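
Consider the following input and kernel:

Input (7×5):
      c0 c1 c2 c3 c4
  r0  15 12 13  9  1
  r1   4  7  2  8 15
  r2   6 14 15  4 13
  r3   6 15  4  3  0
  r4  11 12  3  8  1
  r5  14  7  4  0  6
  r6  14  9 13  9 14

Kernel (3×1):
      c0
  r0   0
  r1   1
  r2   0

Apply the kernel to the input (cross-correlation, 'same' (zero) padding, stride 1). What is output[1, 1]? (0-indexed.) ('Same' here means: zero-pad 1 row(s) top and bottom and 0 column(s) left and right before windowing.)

The receptive field on the zero-padded input at this output position is [12 / 7 / 14]. Elementwise product with the kernel and sum: 7·1.

7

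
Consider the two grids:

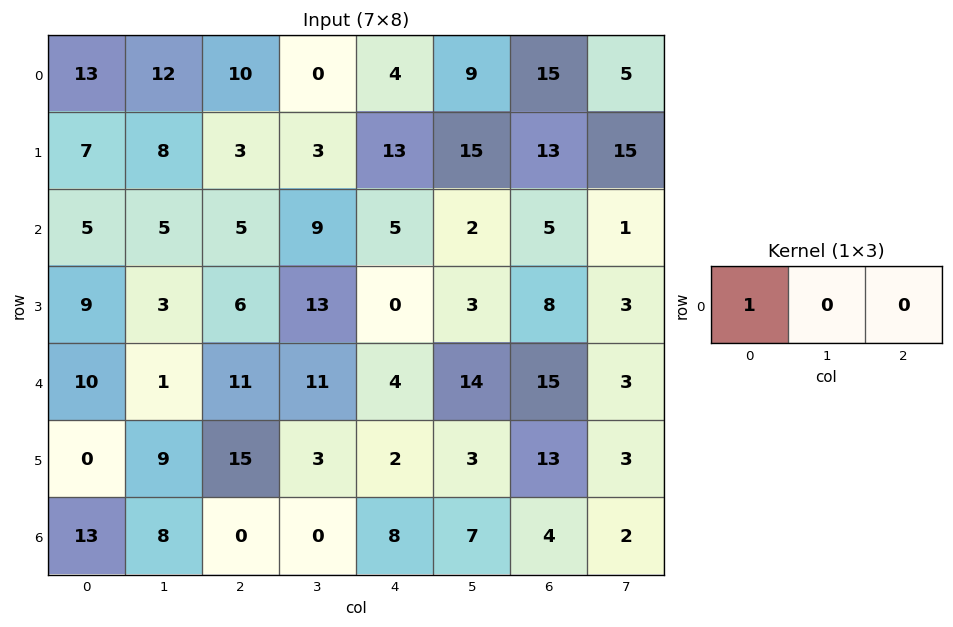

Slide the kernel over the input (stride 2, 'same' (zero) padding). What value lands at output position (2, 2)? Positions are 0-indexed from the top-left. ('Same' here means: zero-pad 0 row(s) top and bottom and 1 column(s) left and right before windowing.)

The receptive field on the zero-padded input at this output position is [11 4 14]. Elementwise product with the kernel and sum: 11·1.

11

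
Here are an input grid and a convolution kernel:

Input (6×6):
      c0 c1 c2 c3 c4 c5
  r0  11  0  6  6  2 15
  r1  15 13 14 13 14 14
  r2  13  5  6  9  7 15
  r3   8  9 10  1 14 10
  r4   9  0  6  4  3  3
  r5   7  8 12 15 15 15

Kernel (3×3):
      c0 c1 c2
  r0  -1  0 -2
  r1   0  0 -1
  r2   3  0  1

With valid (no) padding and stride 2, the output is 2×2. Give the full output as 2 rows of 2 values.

8 1
-2 -13

Output[0,0]: The receptive field on the input at this output position is [11 0 6 / 15 13 14 / 13 5 6]. Elementwise product with the kernel and sum: 11·-1 + 6·-2 + 14·-1 + 13·3 + 6·1.
Output[0,1]: The receptive field on the input at this output position is [6 6 2 / 14 13 14 / 6 9 7]. Elementwise product with the kernel and sum: 6·-1 + 2·-2 + 14·-1 + 6·3 + 7·1.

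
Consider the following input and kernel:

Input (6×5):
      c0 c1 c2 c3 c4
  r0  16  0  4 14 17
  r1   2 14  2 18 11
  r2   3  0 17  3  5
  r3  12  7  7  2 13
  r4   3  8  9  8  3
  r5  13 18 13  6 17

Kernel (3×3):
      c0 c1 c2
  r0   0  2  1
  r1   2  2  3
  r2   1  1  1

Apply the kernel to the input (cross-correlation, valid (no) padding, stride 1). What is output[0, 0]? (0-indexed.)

62

The receptive field on the input at this output position is [16 0 4 / 2 14 2 / 3 0 17]. Elementwise product with the kernel and sum: 0·2 + 4·1 + 2·2 + 14·2 + 2·3 + 3·1 + 0·1 + 17·1.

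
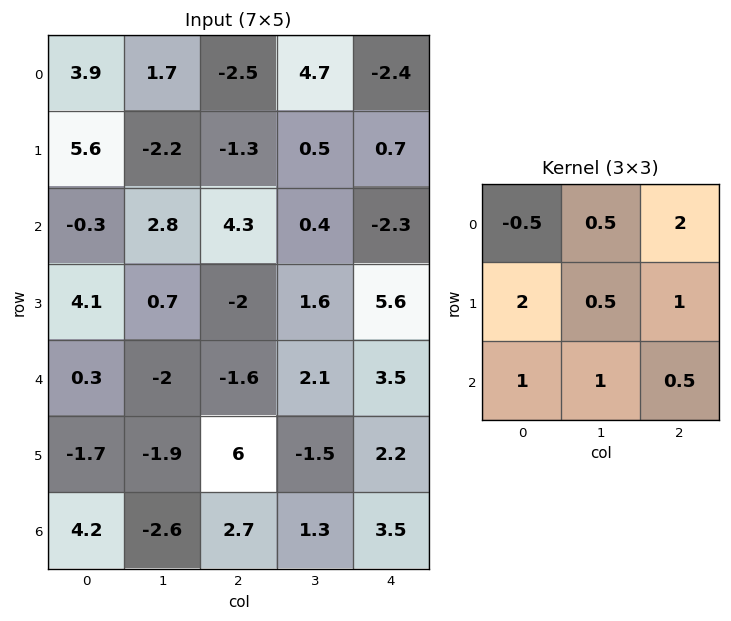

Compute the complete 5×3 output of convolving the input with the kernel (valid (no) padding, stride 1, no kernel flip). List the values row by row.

7.35 10.05 0.7
2.4 9.1 11.2
14.2 1 -1.9
-8.3 2.5 19.95
0.25 2.85 28.05

Output[0,0]: The receptive field on the input at this output position is [3.9 1.7 -2.5 / 5.6 -2.2 -1.3 / -0.3 2.8 4.3]. Elementwise product with the kernel and sum: 3.9·-0.5 + 1.7·0.5 + -2.5·2 + 5.6·2 + -2.2·0.5 + -1.3·1 + -0.3·1 + 2.8·1 + 4.3·0.5.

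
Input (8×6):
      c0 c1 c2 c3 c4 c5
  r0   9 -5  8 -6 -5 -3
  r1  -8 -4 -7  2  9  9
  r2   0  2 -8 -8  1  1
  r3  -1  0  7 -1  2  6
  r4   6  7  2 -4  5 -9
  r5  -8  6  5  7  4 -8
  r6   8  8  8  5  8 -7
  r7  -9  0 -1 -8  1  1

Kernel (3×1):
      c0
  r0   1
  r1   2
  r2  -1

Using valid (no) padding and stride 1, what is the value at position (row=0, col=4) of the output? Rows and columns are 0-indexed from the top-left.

The receptive field on the input at this output position is [-5 / 9 / 1]. Elementwise product with the kernel and sum: -5·1 + 9·2 + 1·-1.

12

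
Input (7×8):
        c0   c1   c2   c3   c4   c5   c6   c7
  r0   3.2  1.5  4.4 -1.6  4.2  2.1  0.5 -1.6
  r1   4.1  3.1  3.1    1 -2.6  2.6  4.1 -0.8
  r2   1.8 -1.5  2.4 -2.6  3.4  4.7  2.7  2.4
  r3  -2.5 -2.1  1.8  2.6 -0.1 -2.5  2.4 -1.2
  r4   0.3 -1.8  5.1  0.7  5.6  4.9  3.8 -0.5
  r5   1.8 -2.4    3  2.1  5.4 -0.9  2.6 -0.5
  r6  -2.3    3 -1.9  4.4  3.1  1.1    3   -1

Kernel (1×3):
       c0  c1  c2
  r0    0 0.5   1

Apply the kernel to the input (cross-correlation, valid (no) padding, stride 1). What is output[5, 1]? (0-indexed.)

3.6

The receptive field on the input at this output position is [-2.4 3 2.1]. Elementwise product with the kernel and sum: 3·0.5 + 2.1·1.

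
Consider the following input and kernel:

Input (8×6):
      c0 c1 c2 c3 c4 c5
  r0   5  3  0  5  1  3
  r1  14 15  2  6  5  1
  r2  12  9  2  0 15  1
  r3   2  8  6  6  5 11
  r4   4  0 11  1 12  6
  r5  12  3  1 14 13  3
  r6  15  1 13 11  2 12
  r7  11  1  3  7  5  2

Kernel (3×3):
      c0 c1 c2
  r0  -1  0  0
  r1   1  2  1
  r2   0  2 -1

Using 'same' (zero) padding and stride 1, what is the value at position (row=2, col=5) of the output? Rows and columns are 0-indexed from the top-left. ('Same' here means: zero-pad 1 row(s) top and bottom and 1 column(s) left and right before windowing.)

34

The receptive field on the zero-padded input at this output position is [5 1 0 / 15 1 0 / 5 11 0]. Elementwise product with the kernel and sum: 5·-1 + 15·1 + 1·2 + 0·1 + 11·2 + 0·-1.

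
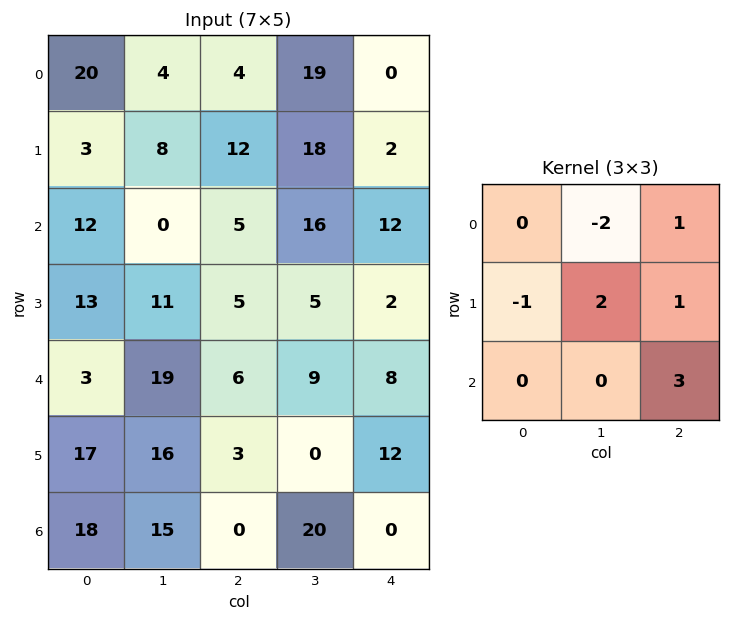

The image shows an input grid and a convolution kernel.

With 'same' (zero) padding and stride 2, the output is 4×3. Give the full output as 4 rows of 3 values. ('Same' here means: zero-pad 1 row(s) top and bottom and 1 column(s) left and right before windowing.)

Output[0,0]: The receptive field on the zero-padded input at this output position is [0 0 0 / 0 20 4 / 0 3 8]. Elementwise product with the kernel and sum: 0·-2 + 0·1 + 0·-1 + 20·2 + 4·1 + 8·3.

68 77 -19
59 35 4
58 -3 3
33 -1 -44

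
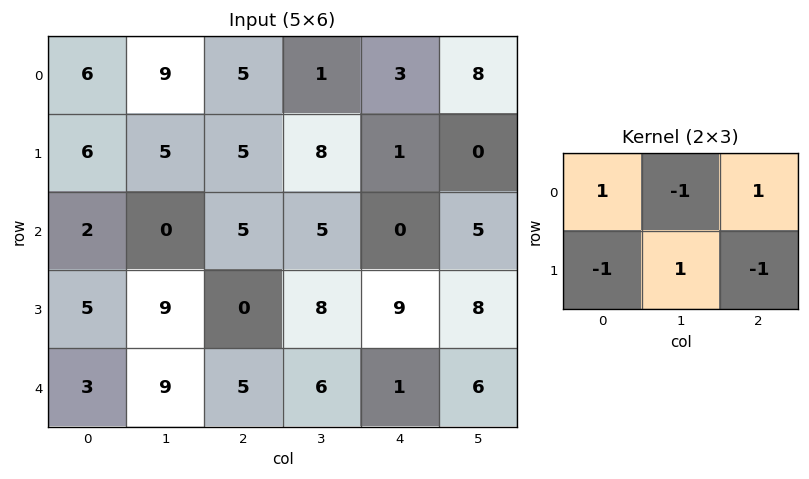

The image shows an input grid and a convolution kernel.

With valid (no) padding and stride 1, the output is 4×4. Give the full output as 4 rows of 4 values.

-4 -3 9 -1
-1 8 -2 -3
11 -17 -1 3
-3 7 1 -4

Output[0,0]: The receptive field on the input at this output position is [6 9 5 / 6 5 5]. Elementwise product with the kernel and sum: 6·1 + 9·-1 + 5·1 + 6·-1 + 5·1 + 5·-1.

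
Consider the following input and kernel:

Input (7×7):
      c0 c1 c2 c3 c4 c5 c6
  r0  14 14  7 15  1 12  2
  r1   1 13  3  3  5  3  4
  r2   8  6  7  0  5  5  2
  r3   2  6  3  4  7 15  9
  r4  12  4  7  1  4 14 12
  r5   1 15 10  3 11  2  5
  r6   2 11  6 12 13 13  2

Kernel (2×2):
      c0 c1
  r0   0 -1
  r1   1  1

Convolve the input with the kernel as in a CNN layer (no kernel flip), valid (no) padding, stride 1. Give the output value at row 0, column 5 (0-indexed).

The receptive field on the input at this output position is [12 2 / 3 4]. Elementwise product with the kernel and sum: 2·-1 + 3·1 + 4·1.

5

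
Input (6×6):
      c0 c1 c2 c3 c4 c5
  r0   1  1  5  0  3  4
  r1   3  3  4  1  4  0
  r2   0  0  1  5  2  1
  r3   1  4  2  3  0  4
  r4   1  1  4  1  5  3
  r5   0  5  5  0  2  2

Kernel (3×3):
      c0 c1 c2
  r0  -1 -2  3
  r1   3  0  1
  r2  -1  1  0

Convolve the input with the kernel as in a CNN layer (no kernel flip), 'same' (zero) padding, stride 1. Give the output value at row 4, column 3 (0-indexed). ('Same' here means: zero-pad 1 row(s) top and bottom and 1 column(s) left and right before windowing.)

4

The receptive field on the zero-padded input at this output position is [2 3 0 / 4 1 5 / 5 0 2]. Elementwise product with the kernel and sum: 2·-1 + 3·-2 + 0·3 + 4·3 + 5·1 + 5·-1 + 0·1.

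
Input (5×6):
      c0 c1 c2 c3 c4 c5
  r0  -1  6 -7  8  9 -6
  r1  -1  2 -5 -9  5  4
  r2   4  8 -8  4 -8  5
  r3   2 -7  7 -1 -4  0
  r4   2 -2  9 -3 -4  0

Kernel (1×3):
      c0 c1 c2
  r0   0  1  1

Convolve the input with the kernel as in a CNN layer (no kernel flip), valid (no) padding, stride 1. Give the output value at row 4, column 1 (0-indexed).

6

The receptive field on the input at this output position is [-2 9 -3]. Elementwise product with the kernel and sum: 9·1 + -3·1.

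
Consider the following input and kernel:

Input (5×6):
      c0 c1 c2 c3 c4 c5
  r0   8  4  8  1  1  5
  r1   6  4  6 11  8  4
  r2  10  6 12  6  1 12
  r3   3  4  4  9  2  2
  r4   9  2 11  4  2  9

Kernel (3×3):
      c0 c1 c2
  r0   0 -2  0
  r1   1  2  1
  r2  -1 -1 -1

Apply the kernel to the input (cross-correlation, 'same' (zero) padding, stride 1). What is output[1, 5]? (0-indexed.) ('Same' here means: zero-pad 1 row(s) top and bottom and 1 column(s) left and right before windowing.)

The receptive field on the zero-padded input at this output position is [1 5 0 / 8 4 0 / 1 12 0]. Elementwise product with the kernel and sum: 5·-2 + 8·1 + 4·2 + 0·1 + 1·-1 + 12·-1 + 0·-1.

-7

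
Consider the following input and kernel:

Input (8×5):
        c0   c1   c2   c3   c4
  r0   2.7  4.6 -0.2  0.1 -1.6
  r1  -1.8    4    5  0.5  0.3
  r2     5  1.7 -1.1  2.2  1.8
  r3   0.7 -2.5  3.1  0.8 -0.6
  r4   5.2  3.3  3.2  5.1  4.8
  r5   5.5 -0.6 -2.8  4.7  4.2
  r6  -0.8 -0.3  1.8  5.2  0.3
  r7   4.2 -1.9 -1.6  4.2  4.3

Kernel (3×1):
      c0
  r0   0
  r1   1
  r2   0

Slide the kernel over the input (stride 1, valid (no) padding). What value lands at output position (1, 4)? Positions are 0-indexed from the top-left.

1.8

The receptive field on the input at this output position is [0.3 / 1.8 / -0.6]. Elementwise product with the kernel and sum: 1.8·1.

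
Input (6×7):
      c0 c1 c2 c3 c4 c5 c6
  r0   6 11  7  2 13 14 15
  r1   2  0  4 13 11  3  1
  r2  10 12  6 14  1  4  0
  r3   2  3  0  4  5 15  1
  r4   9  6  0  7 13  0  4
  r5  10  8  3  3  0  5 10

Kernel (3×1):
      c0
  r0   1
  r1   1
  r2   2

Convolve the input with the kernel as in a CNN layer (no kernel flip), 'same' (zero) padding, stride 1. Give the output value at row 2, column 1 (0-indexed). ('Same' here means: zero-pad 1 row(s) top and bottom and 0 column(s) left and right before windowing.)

The receptive field on the zero-padded input at this output position is [0 / 12 / 3]. Elementwise product with the kernel and sum: 0·1 + 12·1 + 3·2.

18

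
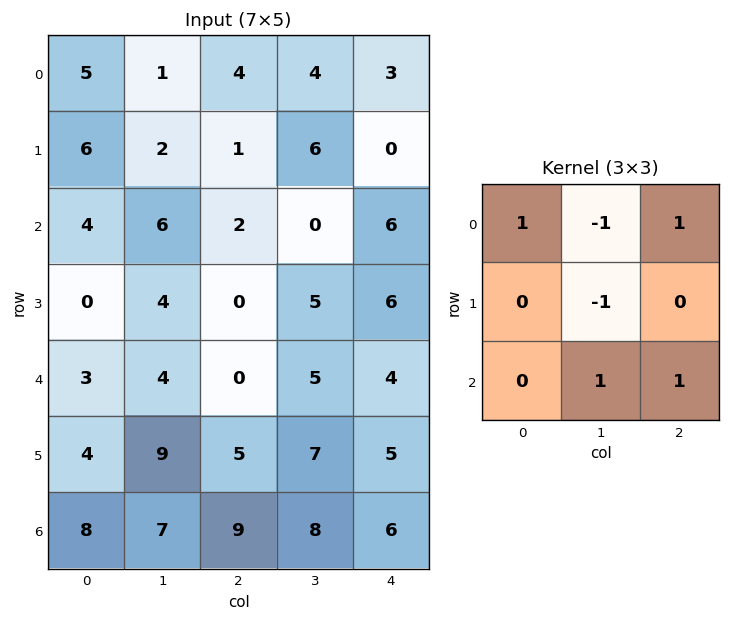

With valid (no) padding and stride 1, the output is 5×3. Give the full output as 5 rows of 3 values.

14 2 3
3 10 6
0 9 12
6 21 8
6 21 6

Output[0,0]: The receptive field on the input at this output position is [5 1 4 / 6 2 1 / 4 6 2]. Elementwise product with the kernel and sum: 5·1 + 1·-1 + 4·1 + 2·-1 + 6·1 + 2·1.
Output[0,1]: The receptive field on the input at this output position is [1 4 4 / 2 1 6 / 6 2 0]. Elementwise product with the kernel and sum: 1·1 + 4·-1 + 4·1 + 1·-1 + 2·1 + 0·1.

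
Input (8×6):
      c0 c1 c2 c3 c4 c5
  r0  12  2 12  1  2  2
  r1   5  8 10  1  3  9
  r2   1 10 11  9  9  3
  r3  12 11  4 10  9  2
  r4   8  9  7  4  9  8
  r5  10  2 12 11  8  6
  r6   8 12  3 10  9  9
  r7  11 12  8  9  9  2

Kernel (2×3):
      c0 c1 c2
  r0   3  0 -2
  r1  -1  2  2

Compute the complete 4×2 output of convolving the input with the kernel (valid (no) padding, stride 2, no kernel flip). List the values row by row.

43 30
-1 49
28 29
47 19

Output[0,0]: The receptive field on the input at this output position is [12 2 12 / 5 8 10]. Elementwise product with the kernel and sum: 12·3 + 12·-2 + 5·-1 + 8·2 + 10·2.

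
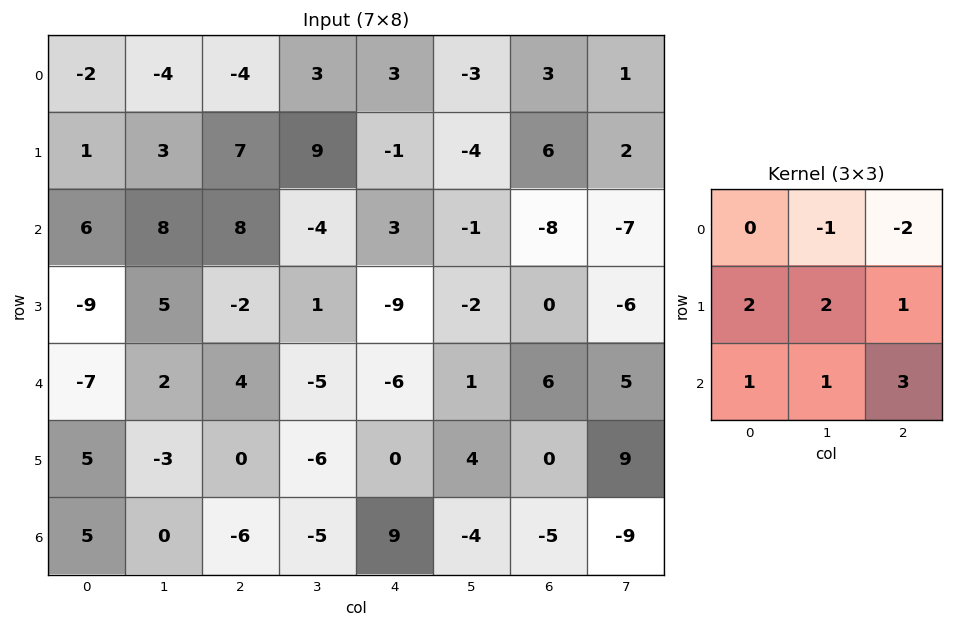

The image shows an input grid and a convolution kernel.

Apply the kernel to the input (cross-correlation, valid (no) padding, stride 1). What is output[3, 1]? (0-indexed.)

The receptive field on the input at this output position is [5 -2 1 / 2 4 -5 / -3 0 -6]. Elementwise product with the kernel and sum: -2·-1 + 1·-2 + 2·2 + 4·2 + -5·1 + -3·1 + 0·1 + -6·3.

-14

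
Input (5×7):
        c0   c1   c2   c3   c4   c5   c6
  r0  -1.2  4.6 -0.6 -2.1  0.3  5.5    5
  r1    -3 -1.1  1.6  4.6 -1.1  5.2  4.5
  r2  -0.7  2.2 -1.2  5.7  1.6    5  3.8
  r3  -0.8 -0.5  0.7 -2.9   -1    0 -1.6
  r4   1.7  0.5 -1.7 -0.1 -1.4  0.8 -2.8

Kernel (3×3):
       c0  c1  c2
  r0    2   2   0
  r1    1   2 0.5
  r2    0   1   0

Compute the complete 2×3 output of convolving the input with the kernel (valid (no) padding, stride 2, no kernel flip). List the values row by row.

Output[0,0]: The receptive field on the input at this output position is [-1.2 4.6 -0.6 / -3 -1.1 1.6 / -0.7 2.2 -1.2]. Elementwise product with the kernel and sum: -1.2·2 + 4.6·2 + -3·1 + -1.1·2 + 1.6·0.5 + 2.2·1.
Output[0,1]: The receptive field on the input at this output position is [-0.6 -2.1 0.3 / 1.6 4.6 -1.1 / -1.2 5.7 1.6]. Elementwise product with the kernel and sum: -0.6·2 + -2.1·2 + 1.6·1 + 4.6·2 + -1.1·0.5 + 5.7·1.

4.6 10.55 28.15
2.05 3.3 12.2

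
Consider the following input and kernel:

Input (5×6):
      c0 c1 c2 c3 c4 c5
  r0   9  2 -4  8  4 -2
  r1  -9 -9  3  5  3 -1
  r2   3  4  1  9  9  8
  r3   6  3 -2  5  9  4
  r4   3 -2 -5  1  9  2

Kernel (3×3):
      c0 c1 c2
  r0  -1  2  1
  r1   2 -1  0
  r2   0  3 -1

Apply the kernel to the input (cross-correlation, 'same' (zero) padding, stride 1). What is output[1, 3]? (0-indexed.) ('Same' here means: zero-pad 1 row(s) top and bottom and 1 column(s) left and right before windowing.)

43

The receptive field on the zero-padded input at this output position is [-4 8 4 / 3 5 3 / 1 9 9]. Elementwise product with the kernel and sum: -4·-1 + 8·2 + 4·1 + 3·2 + 5·-1 + 9·3 + 9·-1.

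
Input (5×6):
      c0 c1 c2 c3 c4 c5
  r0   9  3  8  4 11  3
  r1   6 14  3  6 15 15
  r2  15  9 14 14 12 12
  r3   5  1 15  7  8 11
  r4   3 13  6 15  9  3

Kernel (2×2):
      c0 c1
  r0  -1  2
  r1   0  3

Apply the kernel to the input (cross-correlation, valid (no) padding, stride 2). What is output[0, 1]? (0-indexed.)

The receptive field on the input at this output position is [8 4 / 3 6]. Elementwise product with the kernel and sum: 8·-1 + 4·2 + 6·3.

18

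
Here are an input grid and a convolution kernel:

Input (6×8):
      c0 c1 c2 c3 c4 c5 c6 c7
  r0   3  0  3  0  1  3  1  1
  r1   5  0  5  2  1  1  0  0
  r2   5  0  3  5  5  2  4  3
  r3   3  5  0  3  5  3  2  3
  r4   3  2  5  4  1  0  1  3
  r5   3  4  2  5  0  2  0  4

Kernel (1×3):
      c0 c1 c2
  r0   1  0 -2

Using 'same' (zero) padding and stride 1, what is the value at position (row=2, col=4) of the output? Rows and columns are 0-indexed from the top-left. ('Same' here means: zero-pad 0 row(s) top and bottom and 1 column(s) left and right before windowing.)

The receptive field on the zero-padded input at this output position is [5 5 2]. Elementwise product with the kernel and sum: 5·1 + 2·-2.

1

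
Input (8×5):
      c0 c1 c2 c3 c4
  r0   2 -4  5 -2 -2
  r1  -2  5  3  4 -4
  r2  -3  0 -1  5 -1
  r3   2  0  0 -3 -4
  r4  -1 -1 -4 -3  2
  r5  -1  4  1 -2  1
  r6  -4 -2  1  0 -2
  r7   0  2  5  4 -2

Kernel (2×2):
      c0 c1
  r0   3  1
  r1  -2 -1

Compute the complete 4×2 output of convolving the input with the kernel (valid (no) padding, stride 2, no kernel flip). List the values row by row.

Output[0,0]: The receptive field on the input at this output position is [2 -4 / -2 5]. Elementwise product with the kernel and sum: 2·3 + -4·1 + -2·-2 + 5·-1.
Output[0,1]: The receptive field on the input at this output position is [5 -2 / 3 4]. Elementwise product with the kernel and sum: 5·3 + -2·1 + 3·-2 + 4·-1.

1 3
-13 5
-6 -15
-16 -11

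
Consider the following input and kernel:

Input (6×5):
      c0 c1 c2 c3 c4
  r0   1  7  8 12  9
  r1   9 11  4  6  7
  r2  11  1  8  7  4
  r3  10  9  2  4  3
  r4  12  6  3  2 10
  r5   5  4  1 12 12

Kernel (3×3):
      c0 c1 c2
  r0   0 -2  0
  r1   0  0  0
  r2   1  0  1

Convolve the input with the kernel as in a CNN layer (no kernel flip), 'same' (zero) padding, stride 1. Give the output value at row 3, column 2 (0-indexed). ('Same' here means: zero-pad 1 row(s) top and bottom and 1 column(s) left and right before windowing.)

The receptive field on the zero-padded input at this output position is [1 8 7 / 9 2 4 / 6 3 2]. Elementwise product with the kernel and sum: 8·-2 + 6·1 + 2·1.

-8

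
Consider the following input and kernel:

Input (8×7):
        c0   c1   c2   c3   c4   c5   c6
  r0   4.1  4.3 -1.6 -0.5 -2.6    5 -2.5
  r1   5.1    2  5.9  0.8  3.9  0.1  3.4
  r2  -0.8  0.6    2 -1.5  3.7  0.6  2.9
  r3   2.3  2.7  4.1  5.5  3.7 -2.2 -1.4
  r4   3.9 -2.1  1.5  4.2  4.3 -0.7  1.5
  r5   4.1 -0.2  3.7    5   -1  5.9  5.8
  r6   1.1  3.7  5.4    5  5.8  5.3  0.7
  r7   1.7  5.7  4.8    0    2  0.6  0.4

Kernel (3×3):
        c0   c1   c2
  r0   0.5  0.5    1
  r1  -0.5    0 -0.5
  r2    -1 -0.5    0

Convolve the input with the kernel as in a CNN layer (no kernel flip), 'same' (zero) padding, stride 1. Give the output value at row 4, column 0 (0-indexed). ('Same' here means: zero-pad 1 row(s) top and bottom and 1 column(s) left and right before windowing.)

2.85

The receptive field on the zero-padded input at this output position is [0 2.3 2.7 / 0 3.9 -2.1 / 0 4.1 -0.2]. Elementwise product with the kernel and sum: 0·0.5 + 2.3·0.5 + 2.7·1 + 0·-0.5 + -2.1·-0.5 + 0·-1 + 4.1·-0.5.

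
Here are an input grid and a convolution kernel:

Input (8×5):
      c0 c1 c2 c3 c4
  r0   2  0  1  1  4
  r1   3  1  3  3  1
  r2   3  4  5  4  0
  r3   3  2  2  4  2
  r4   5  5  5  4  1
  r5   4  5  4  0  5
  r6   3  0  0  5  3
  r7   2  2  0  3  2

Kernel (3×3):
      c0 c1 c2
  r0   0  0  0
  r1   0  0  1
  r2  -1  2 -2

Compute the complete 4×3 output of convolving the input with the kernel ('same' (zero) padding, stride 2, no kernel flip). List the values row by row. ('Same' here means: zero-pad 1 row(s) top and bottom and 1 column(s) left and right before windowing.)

4 0 -1
6 -2 0
3 7 10
0 -3 1

Output[0,0]: The receptive field on the zero-padded input at this output position is [0 0 0 / 0 2 0 / 0 3 1]. Elementwise product with the kernel and sum: 0·1 + 0·-1 + 3·2 + 1·-2.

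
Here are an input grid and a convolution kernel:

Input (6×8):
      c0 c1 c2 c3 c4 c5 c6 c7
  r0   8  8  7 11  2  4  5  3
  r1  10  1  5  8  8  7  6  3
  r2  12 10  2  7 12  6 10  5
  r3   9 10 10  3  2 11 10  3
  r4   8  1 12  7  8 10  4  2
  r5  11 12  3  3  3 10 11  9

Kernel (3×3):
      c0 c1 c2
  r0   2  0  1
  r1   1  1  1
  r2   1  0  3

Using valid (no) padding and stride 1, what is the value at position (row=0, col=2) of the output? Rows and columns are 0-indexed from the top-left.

The receptive field on the input at this output position is [7 11 2 / 5 8 8 / 2 7 12]. Elementwise product with the kernel and sum: 7·2 + 2·1 + 5·1 + 8·1 + 8·1 + 2·1 + 12·3.

75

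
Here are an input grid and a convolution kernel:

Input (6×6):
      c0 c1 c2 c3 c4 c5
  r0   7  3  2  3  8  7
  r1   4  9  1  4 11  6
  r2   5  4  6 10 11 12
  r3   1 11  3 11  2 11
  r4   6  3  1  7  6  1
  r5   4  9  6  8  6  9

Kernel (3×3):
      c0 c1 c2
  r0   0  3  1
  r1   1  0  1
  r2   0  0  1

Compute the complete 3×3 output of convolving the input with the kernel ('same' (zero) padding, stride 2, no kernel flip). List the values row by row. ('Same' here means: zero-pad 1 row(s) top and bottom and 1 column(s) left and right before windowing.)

Output[0,0]: The receptive field on the zero-padded input at this output position is [0 0 0 / 0 7 3 / 0 4 9]. Elementwise product with the kernel and sum: 0·3 + 0·1 + 0·1 + 3·1 + 9·1.
Output[0,1]: The receptive field on the zero-padded input at this output position is [0 0 0 / 3 2 3 / 9 1 4]. Elementwise product with the kernel and sum: 0·3 + 0·1 + 3·1 + 3·1 + 4·1.

12 10 16
36 32 72
26 38 34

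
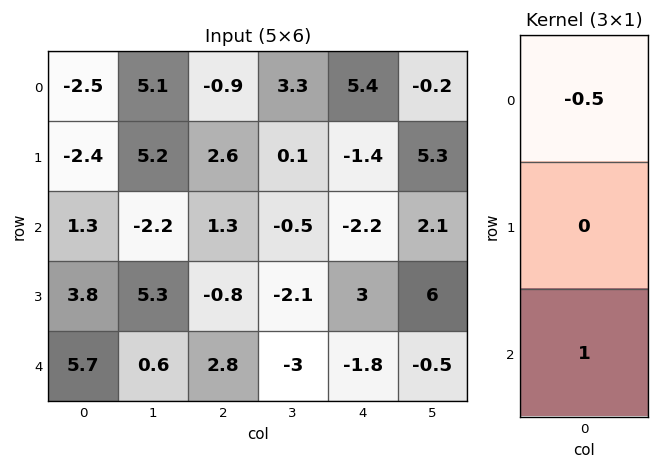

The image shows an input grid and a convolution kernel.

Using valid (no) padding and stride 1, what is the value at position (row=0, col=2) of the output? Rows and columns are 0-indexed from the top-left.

1.75

The receptive field on the input at this output position is [-0.9 / 2.6 / 1.3]. Elementwise product with the kernel and sum: -0.9·-0.5 + 1.3·1.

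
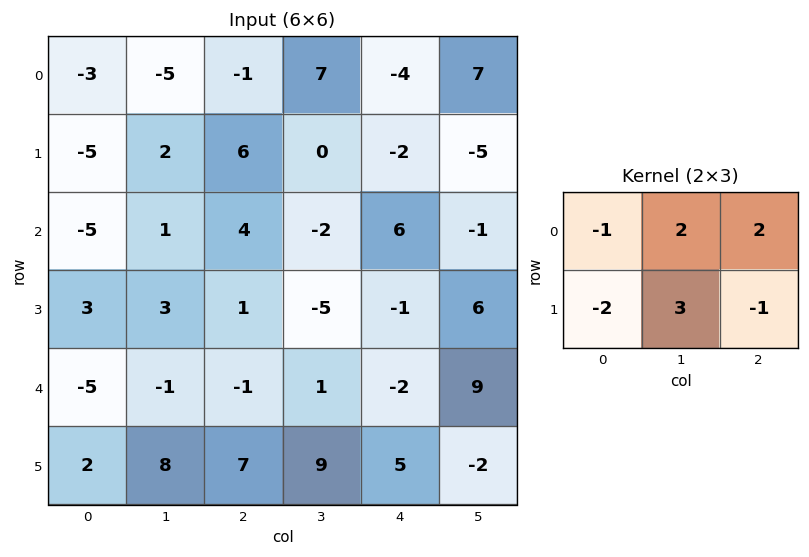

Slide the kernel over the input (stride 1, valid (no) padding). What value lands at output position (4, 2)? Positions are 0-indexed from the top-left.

The receptive field on the input at this output position is [-1 1 -2 / 7 9 5]. Elementwise product with the kernel and sum: -1·-1 + 1·2 + -2·2 + 7·-2 + 9·3 + 5·-1.

7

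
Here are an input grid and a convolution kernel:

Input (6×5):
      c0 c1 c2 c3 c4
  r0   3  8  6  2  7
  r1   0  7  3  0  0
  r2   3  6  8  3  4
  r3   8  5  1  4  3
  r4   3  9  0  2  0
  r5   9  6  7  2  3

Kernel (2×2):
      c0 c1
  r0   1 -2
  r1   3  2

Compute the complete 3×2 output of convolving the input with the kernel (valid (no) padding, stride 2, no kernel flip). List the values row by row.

Output[0,0]: The receptive field on the input at this output position is [3 8 / 0 7]. Elementwise product with the kernel and sum: 3·1 + 8·-2 + 0·3 + 7·2.

1 11
25 13
24 21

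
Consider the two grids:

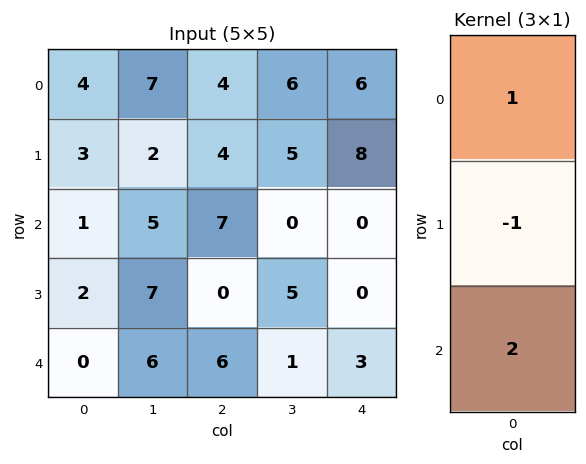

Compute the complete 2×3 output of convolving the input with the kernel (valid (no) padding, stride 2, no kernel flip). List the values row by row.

3 14 -2
-1 19 6

Output[0,0]: The receptive field on the input at this output position is [4 / 3 / 1]. Elementwise product with the kernel and sum: 4·1 + 3·-1 + 1·2.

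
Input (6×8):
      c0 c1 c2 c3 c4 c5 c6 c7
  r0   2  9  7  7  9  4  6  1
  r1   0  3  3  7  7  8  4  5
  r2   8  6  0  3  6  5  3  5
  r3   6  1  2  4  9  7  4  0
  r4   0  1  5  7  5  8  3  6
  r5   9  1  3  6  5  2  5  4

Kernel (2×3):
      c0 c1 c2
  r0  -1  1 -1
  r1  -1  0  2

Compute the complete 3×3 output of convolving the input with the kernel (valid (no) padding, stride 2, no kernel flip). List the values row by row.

Output[0,0]: The receptive field on the input at this output position is [2 9 7 / 0 3 3]. Elementwise product with the kernel and sum: 2·-1 + 9·1 + 7·-1 + 0·-1 + 3·2.
Output[0,1]: The receptive field on the input at this output position is [7 7 9 / 3 7 7]. Elementwise product with the kernel and sum: 7·-1 + 7·1 + 9·-1 + 3·-1 + 7·2.

6 2 -10
-4 13 -5
-7 4 5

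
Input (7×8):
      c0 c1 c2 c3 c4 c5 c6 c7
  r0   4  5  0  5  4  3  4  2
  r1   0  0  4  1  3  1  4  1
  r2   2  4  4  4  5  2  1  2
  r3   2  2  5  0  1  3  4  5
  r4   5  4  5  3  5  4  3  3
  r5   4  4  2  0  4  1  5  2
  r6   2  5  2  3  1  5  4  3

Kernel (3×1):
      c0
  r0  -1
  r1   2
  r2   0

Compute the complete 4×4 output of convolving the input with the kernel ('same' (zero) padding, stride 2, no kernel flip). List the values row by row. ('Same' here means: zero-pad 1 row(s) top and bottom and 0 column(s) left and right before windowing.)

8 0 8 8
4 4 7 -2
8 5 9 2
0 2 -2 3

Output[0,0]: The receptive field on the zero-padded input at this output position is [0 / 4 / 0]. Elementwise product with the kernel and sum: 0·-1 + 4·2.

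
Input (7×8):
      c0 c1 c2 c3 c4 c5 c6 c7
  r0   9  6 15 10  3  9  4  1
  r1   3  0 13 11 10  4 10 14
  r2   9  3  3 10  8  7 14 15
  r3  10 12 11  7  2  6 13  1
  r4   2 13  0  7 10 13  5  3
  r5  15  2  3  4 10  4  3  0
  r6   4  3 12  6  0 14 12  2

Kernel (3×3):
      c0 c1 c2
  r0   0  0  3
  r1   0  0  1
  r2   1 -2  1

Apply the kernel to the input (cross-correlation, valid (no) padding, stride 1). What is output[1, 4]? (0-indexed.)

47

The receptive field on the input at this output position is [10 4 10 / 8 7 14 / 2 6 13]. Elementwise product with the kernel and sum: 10·3 + 14·1 + 2·1 + 6·-2 + 13·1.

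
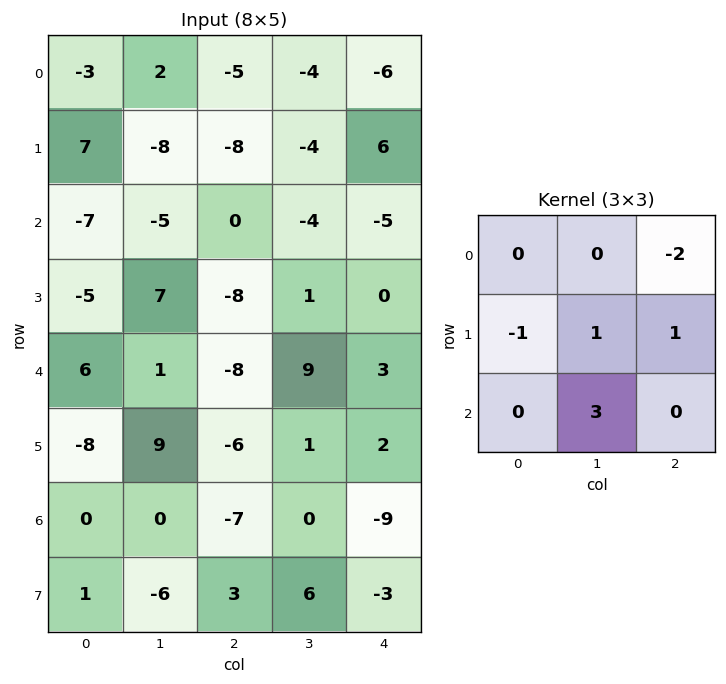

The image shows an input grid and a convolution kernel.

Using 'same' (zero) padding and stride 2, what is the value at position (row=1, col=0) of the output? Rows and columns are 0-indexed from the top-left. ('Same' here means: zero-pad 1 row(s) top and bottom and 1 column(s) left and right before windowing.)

The receptive field on the zero-padded input at this output position is [0 7 -8 / 0 -7 -5 / 0 -5 7]. Elementwise product with the kernel and sum: -8·-2 + 0·-1 + -7·1 + -5·1 + -5·3.

-11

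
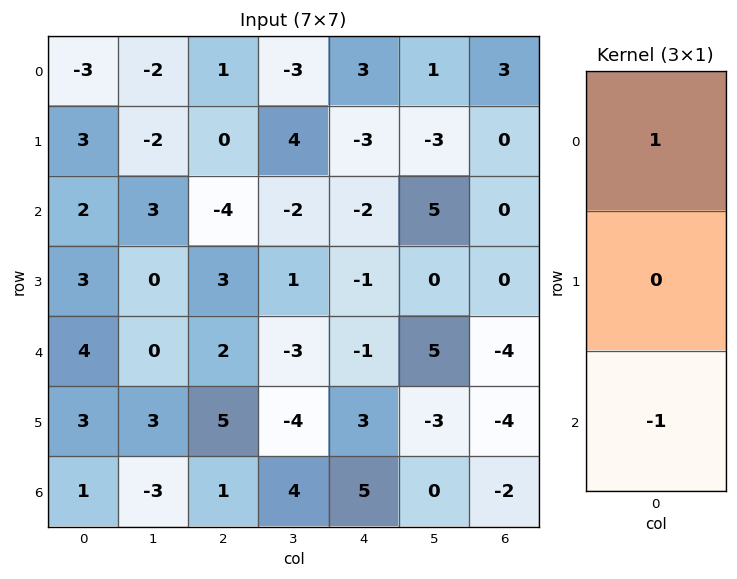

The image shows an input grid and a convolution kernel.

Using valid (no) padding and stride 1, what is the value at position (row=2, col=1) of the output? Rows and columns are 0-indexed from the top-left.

The receptive field on the input at this output position is [3 / 0 / 0]. Elementwise product with the kernel and sum: 3·1 + 0·-1.

3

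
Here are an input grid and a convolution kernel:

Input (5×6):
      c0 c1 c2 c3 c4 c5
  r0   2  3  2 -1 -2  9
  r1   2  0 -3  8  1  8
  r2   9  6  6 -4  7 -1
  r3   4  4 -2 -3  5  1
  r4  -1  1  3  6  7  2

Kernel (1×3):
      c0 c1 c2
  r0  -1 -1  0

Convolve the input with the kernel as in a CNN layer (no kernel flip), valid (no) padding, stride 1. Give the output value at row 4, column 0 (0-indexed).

The receptive field on the input at this output position is [-1 1 3]. Elementwise product with the kernel and sum: -1·-1 + 1·-1.

0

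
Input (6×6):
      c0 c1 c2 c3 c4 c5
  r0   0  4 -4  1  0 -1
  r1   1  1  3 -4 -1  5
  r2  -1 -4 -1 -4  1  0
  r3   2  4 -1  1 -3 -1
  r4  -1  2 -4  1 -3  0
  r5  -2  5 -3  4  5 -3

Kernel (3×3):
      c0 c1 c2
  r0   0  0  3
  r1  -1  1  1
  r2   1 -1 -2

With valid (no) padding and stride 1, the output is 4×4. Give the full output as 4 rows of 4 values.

Output[0,0]: The receptive field on the input at this output position is [0 4 -4 / 1 1 3 / -1 -4 -1]. Elementwise product with the kernel and sum: -4·3 + 1·-1 + 1·1 + 3·1 + -1·1 + -4·-1 + -1·-2.

-4 6 -7 0
5 -10 -1 26
3 -12 3 -1
-5 -2 -24 -2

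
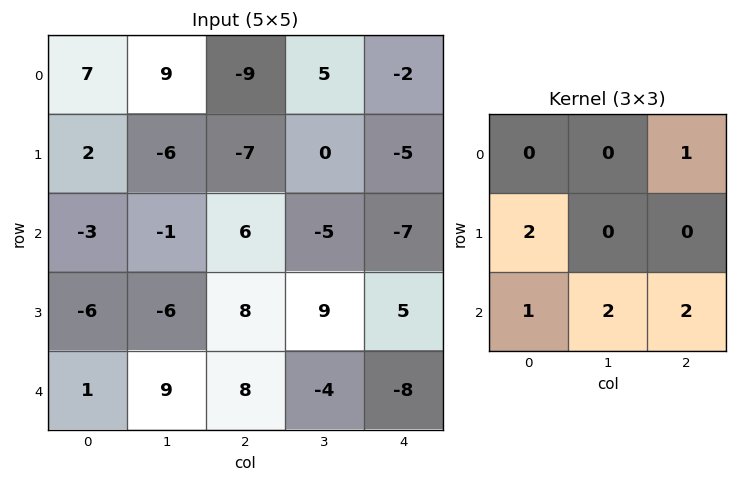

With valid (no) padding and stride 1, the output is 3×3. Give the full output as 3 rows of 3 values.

Output[0,0]: The receptive field on the input at this output position is [7 9 -9 / 2 -6 -7 / -3 -1 6]. Elementwise product with the kernel and sum: -9·1 + 2·2 + -3·1 + -1·2 + 6·2.
Output[0,1]: The receptive field on the input at this output position is [9 -9 5 / -6 -7 0 / -1 6 -5]. Elementwise product with the kernel and sum: 5·1 + -6·2 + -1·1 + 6·2 + -5·2.

2 -6 -34
-15 26 43
29 0 -7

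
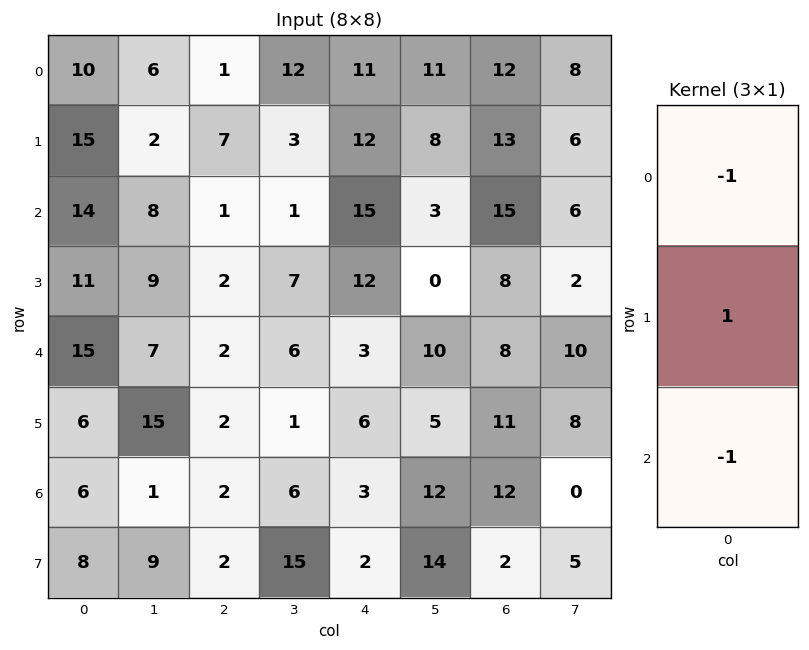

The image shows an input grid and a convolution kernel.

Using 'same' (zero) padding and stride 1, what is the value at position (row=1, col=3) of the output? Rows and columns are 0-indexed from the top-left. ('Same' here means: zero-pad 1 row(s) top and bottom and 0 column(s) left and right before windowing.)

The receptive field on the zero-padded input at this output position is [12 / 3 / 1]. Elementwise product with the kernel and sum: 12·-1 + 3·1 + 1·-1.

-10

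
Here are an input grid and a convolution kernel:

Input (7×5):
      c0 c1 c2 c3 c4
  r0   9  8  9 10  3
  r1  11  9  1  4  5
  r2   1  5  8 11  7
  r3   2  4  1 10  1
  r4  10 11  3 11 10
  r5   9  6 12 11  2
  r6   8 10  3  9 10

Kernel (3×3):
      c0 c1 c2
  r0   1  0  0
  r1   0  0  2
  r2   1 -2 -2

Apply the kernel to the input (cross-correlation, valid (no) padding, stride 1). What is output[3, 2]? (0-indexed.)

7

The receptive field on the input at this output position is [1 10 1 / 3 11 10 / 12 11 2]. Elementwise product with the kernel and sum: 1·1 + 10·2 + 12·1 + 11·-2 + 2·-2.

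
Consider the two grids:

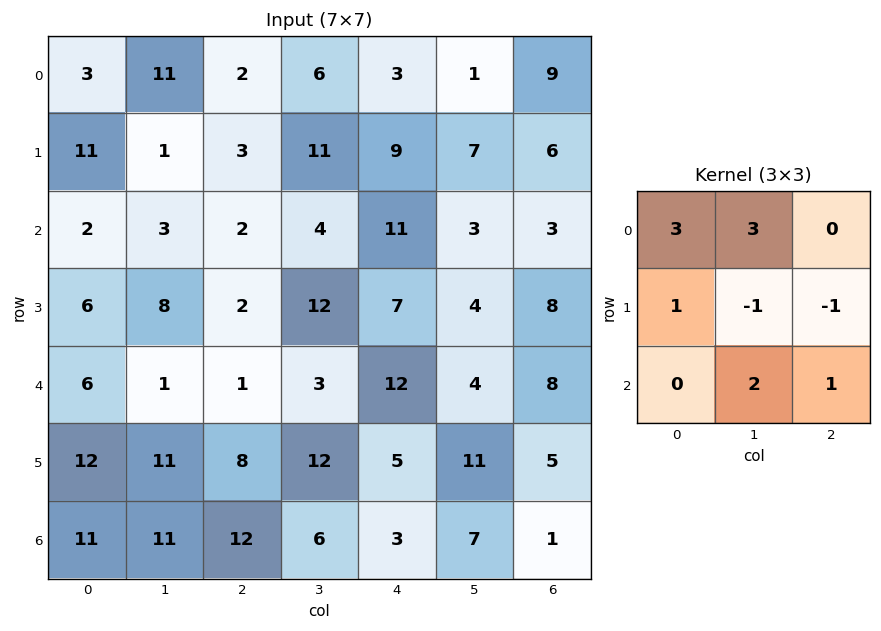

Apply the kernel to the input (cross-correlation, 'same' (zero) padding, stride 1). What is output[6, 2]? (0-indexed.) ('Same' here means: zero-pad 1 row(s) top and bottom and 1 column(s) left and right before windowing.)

The receptive field on the zero-padded input at this output position is [11 8 12 / 11 12 6 / 0 0 0]. Elementwise product with the kernel and sum: 11·3 + 8·3 + 11·1 + 12·-1 + 6·-1 + 0·2 + 0·1.

50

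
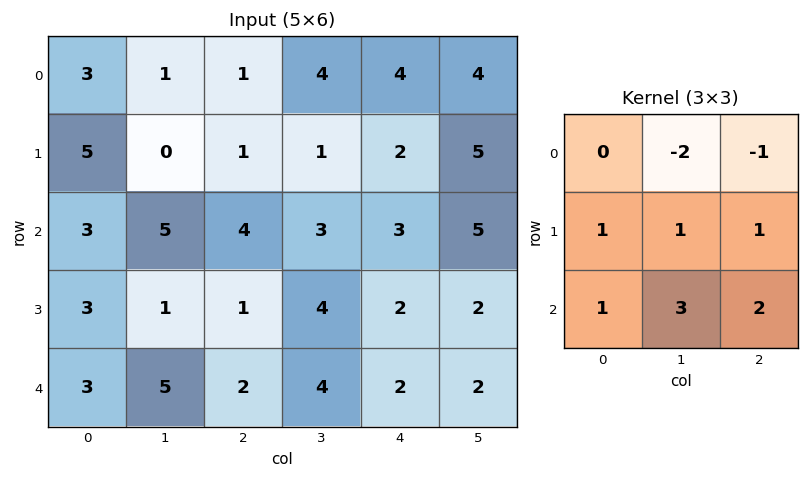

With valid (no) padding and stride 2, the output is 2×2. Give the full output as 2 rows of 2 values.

29 11
13 16

Output[0,0]: The receptive field on the input at this output position is [3 1 1 / 5 0 1 / 3 5 4]. Elementwise product with the kernel and sum: 1·-2 + 1·-1 + 5·1 + 0·1 + 1·1 + 3·1 + 5·3 + 4·2.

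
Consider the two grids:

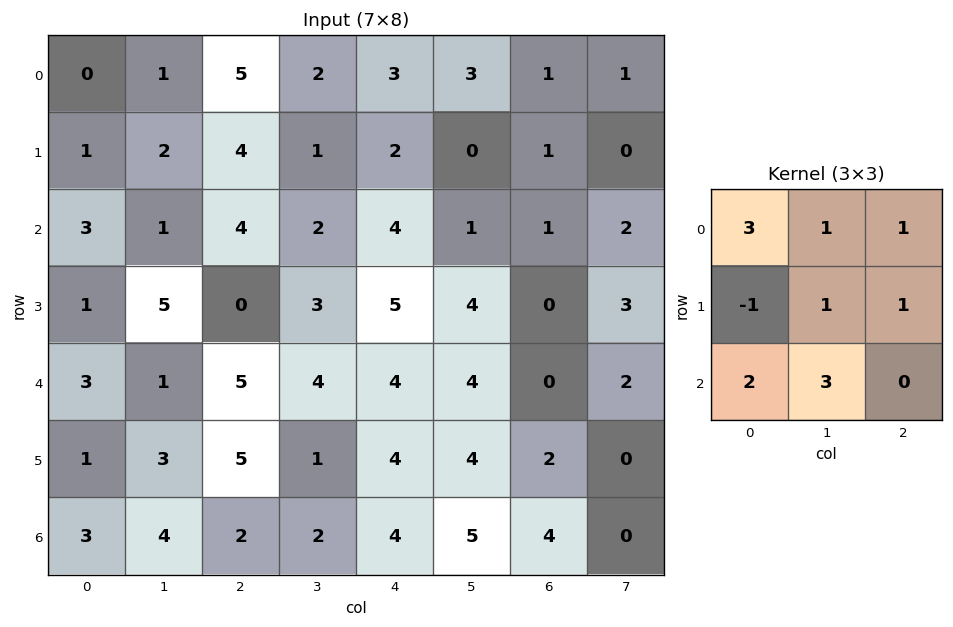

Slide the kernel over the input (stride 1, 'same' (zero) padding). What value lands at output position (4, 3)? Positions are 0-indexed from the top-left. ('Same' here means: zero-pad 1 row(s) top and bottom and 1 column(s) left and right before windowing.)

24

The receptive field on the zero-padded input at this output position is [0 3 5 / 5 4 4 / 5 1 4]. Elementwise product with the kernel and sum: 0·3 + 3·1 + 5·1 + 5·-1 + 4·1 + 4·1 + 5·2 + 1·3.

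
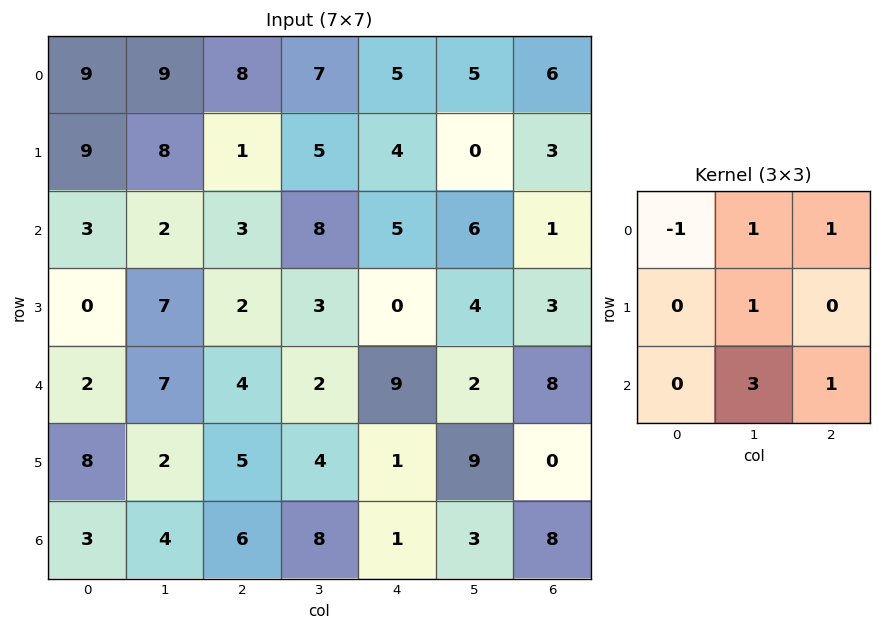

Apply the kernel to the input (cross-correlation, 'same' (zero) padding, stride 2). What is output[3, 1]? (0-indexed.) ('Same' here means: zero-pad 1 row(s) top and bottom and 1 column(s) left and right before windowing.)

13

The receptive field on the zero-padded input at this output position is [2 5 4 / 4 6 8 / 0 0 0]. Elementwise product with the kernel and sum: 2·-1 + 5·1 + 4·1 + 6·1 + 0·3 + 0·1.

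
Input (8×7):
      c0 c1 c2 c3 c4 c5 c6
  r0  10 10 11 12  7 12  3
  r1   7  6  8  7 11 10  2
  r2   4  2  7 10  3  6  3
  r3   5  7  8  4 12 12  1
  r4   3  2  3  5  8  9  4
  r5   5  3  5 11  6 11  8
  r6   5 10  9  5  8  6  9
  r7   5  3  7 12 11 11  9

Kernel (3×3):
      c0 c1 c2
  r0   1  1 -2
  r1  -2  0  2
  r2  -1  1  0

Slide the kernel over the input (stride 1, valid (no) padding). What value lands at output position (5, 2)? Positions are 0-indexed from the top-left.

7

The receptive field on the input at this output position is [5 11 6 / 9 5 8 / 7 12 11]. Elementwise product with the kernel and sum: 5·1 + 11·1 + 6·-2 + 9·-2 + 8·2 + 7·-1 + 12·1.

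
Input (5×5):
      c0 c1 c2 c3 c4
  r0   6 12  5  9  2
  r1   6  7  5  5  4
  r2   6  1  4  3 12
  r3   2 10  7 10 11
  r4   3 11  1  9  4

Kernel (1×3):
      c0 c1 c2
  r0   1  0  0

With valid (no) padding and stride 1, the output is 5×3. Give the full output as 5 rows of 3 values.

6 12 5
6 7 5
6 1 4
2 10 7
3 11 1

Output[0,0]: The receptive field on the input at this output position is [6 12 5]. Elementwise product with the kernel and sum: 6·1.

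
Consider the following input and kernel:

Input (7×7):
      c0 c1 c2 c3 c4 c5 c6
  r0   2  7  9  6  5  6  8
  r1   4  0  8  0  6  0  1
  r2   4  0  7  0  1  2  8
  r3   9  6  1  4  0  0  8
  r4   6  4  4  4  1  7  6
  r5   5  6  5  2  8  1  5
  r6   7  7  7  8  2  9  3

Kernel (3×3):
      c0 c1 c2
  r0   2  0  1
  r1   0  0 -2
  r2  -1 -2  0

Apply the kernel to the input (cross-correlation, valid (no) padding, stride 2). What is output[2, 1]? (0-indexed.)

The receptive field on the input at this output position is [4 4 1 / 5 2 8 / 7 8 2]. Elementwise product with the kernel and sum: 4·2 + 1·1 + 8·-2 + 7·-1 + 8·-2.

-30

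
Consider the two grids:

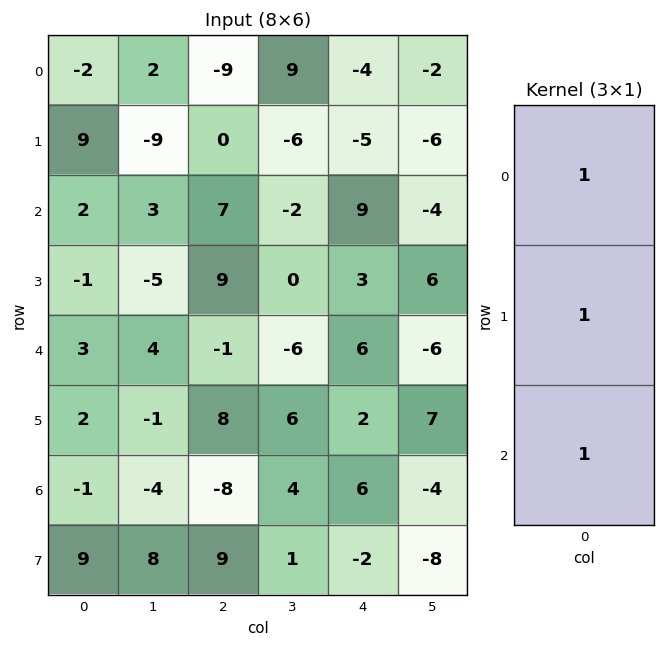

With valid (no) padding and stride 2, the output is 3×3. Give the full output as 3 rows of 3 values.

Output[0,0]: The receptive field on the input at this output position is [-2 / 9 / 2]. Elementwise product with the kernel and sum: -2·1 + 9·1 + 2·1.
Output[0,1]: The receptive field on the input at this output position is [-9 / 0 / 7]. Elementwise product with the kernel and sum: -9·1 + 0·1 + 7·1.

9 -2 0
4 15 18
4 -1 14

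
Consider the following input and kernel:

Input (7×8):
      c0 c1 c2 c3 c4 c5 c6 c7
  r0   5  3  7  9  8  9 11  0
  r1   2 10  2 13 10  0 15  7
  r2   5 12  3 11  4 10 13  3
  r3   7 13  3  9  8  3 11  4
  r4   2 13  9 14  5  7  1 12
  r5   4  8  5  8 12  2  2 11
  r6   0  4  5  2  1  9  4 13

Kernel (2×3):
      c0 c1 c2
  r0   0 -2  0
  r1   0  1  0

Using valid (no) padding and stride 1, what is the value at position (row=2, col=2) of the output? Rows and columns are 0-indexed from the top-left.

-13

The receptive field on the input at this output position is [3 11 4 / 3 9 8]. Elementwise product with the kernel and sum: 11·-2 + 9·1.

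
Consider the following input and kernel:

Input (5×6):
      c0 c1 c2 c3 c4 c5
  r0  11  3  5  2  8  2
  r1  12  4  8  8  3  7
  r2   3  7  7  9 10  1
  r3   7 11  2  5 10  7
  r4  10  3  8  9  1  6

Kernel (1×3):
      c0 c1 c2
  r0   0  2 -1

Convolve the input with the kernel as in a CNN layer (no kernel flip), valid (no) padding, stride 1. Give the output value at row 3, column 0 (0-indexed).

The receptive field on the input at this output position is [7 11 2]. Elementwise product with the kernel and sum: 11·2 + 2·-1.

20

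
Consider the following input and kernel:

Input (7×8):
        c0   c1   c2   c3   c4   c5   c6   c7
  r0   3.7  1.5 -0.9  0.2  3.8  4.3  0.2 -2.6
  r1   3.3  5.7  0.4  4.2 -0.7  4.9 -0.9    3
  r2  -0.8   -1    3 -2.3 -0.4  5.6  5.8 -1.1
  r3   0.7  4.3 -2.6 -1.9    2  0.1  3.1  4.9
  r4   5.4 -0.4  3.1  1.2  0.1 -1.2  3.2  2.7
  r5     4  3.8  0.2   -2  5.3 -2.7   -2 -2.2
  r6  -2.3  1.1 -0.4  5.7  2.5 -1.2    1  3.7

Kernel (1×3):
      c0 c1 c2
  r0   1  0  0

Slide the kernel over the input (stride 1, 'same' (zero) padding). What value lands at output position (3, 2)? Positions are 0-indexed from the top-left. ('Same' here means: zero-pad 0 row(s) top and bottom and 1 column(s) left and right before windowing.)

The receptive field on the zero-padded input at this output position is [4.3 -2.6 -1.9]. Elementwise product with the kernel and sum: 4.3·1.

4.3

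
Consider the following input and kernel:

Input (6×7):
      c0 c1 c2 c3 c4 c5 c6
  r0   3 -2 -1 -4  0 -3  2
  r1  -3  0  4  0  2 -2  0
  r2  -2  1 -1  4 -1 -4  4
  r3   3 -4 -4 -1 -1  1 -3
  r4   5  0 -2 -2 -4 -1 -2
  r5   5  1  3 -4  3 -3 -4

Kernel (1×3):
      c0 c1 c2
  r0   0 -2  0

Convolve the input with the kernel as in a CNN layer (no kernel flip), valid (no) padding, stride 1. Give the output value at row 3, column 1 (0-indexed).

The receptive field on the input at this output position is [-4 -4 -1]. Elementwise product with the kernel and sum: -4·-2.

8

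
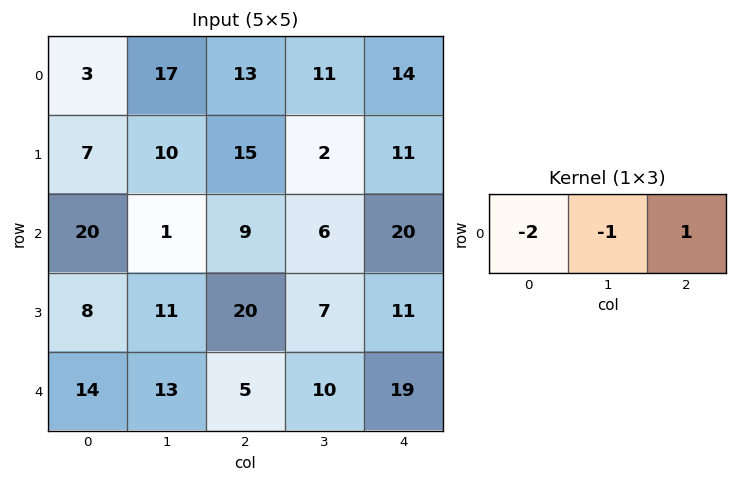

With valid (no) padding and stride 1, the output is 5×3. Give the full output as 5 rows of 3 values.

-10 -36 -23
-9 -33 -21
-32 -5 -4
-7 -35 -36
-36 -21 -1

Output[0,0]: The receptive field on the input at this output position is [3 17 13]. Elementwise product with the kernel and sum: 3·-2 + 17·-1 + 13·1.
Output[0,1]: The receptive field on the input at this output position is [17 13 11]. Elementwise product with the kernel and sum: 17·-2 + 13·-1 + 11·1.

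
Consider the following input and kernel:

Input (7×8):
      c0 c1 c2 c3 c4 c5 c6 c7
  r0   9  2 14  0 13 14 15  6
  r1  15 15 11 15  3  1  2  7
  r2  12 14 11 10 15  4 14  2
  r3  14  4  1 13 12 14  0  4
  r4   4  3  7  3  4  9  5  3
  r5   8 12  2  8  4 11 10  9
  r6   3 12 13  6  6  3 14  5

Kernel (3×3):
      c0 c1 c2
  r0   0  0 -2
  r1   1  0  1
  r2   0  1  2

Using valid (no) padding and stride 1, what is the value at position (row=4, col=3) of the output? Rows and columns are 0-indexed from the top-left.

The receptive field on the input at this output position is [3 4 9 / 8 4 11 / 6 6 3]. Elementwise product with the kernel and sum: 9·-2 + 8·1 + 11·1 + 6·1 + 3·2.

13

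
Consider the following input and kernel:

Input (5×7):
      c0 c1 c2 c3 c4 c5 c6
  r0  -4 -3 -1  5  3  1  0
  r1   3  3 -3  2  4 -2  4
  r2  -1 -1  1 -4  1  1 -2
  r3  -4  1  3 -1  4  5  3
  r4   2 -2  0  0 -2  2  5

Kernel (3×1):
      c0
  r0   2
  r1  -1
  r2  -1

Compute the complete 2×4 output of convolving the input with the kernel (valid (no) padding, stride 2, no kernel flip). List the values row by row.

Output[0,0]: The receptive field on the input at this output position is [-4 / 3 / -1]. Elementwise product with the kernel and sum: -4·2 + 3·-1 + -1·-1.

-10 0 1 -2
0 -1 0 -12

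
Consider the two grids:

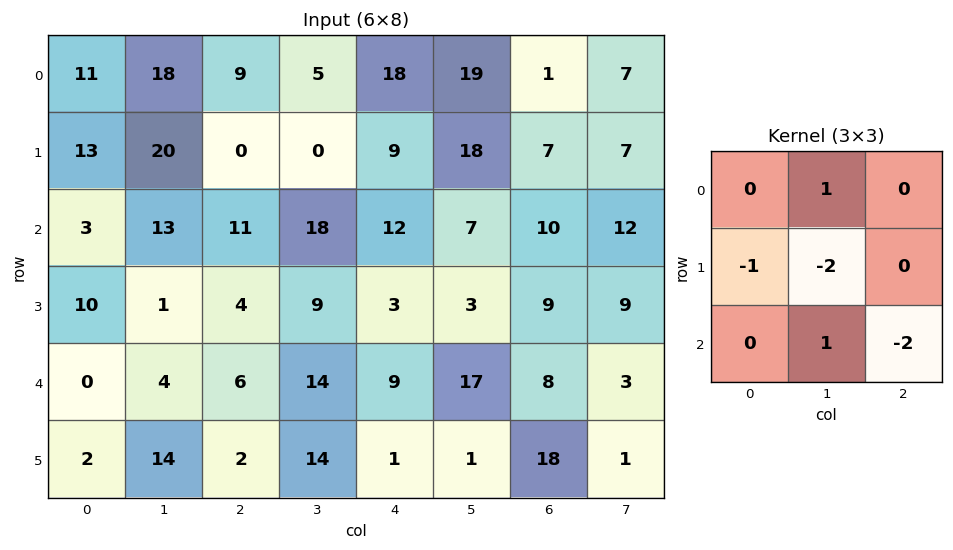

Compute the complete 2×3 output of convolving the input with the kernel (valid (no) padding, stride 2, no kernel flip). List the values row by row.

-44 -1 -39
-7 -8 -1

Output[0,0]: The receptive field on the input at this output position is [11 18 9 / 13 20 0 / 3 13 11]. Elementwise product with the kernel and sum: 18·1 + 13·-1 + 20·-2 + 13·1 + 11·-2.
Output[0,1]: The receptive field on the input at this output position is [9 5 18 / 0 0 9 / 11 18 12]. Elementwise product with the kernel and sum: 5·1 + 0·-1 + 0·-2 + 18·1 + 12·-2.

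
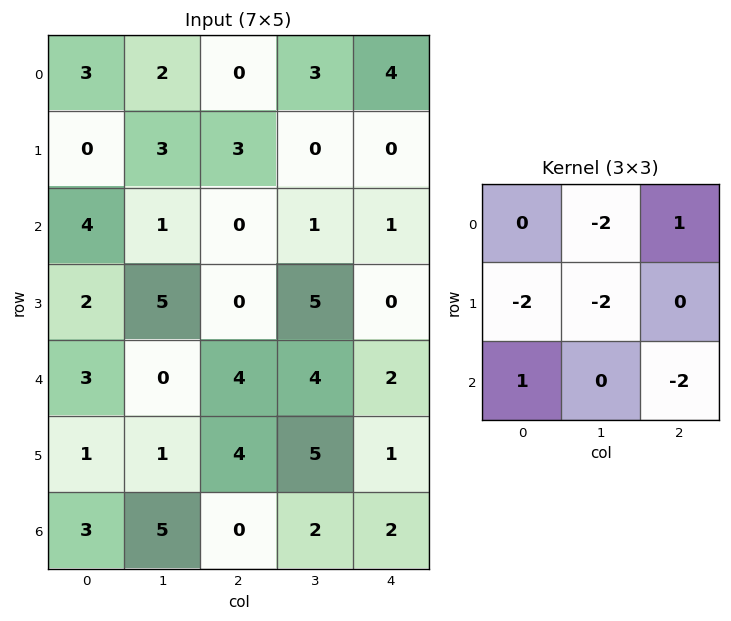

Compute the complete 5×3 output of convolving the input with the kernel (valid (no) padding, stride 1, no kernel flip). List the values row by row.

Output[0,0]: The receptive field on the input at this output position is [3 2 0 / 0 3 3 / 4 1 0]. Elementwise product with the kernel and sum: 2·-2 + 0·1 + 0·-2 + 3·-2 + 4·1 + 0·-2.

-6 -10 -10
-11 -13 -2
-21 -17 -11
-23 -12 -24
3 -13 -28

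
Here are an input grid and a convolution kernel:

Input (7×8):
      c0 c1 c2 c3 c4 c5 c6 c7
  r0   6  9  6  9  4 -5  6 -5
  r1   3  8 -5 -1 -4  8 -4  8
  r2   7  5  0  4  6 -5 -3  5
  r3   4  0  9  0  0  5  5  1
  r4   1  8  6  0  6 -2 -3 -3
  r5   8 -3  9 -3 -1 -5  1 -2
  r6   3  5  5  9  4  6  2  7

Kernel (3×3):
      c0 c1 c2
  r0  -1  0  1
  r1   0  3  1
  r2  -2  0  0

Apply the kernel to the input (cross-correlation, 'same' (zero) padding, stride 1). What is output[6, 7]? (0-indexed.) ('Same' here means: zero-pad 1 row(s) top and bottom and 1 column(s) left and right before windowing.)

20

The receptive field on the zero-padded input at this output position is [1 -2 0 / 2 7 0 / 0 0 0]. Elementwise product with the kernel and sum: 1·-1 + 0·1 + 7·3 + 0·1 + 0·-2.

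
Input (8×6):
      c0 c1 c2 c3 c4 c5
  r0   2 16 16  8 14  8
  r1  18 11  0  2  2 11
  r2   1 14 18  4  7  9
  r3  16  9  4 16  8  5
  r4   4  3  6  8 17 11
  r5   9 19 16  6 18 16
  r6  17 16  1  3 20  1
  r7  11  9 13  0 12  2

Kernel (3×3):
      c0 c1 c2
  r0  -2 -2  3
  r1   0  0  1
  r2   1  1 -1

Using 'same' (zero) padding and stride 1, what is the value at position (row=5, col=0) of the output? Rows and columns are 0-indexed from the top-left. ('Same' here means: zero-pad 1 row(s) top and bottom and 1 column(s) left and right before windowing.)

The receptive field on the zero-padded input at this output position is [0 4 3 / 0 9 19 / 0 17 16]. Elementwise product with the kernel and sum: 0·-2 + 4·-2 + 3·3 + 19·1 + 0·1 + 17·1 + 16·-1.

21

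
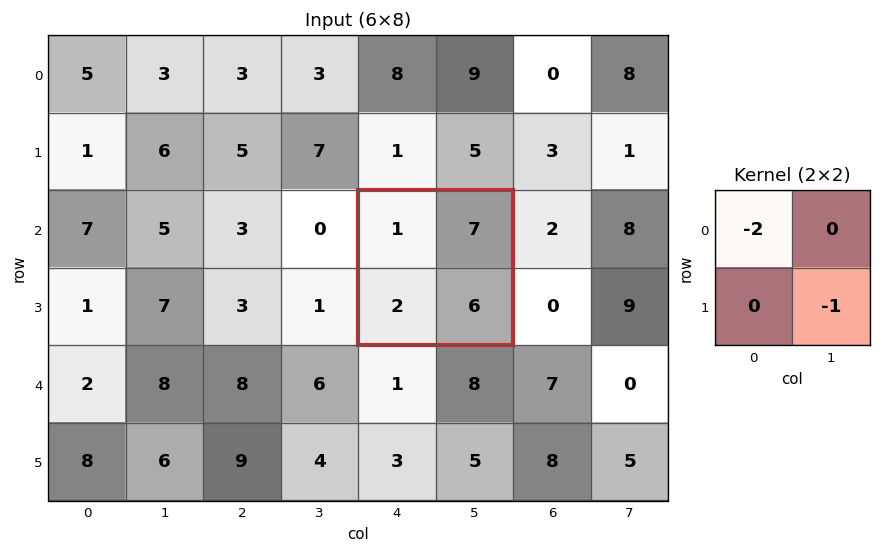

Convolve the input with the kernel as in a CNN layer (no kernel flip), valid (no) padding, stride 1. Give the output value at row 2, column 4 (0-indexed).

-8

The receptive field on the input at this output position is [1 7 / 2 6]. Elementwise product with the kernel and sum: 1·-2 + 6·-1.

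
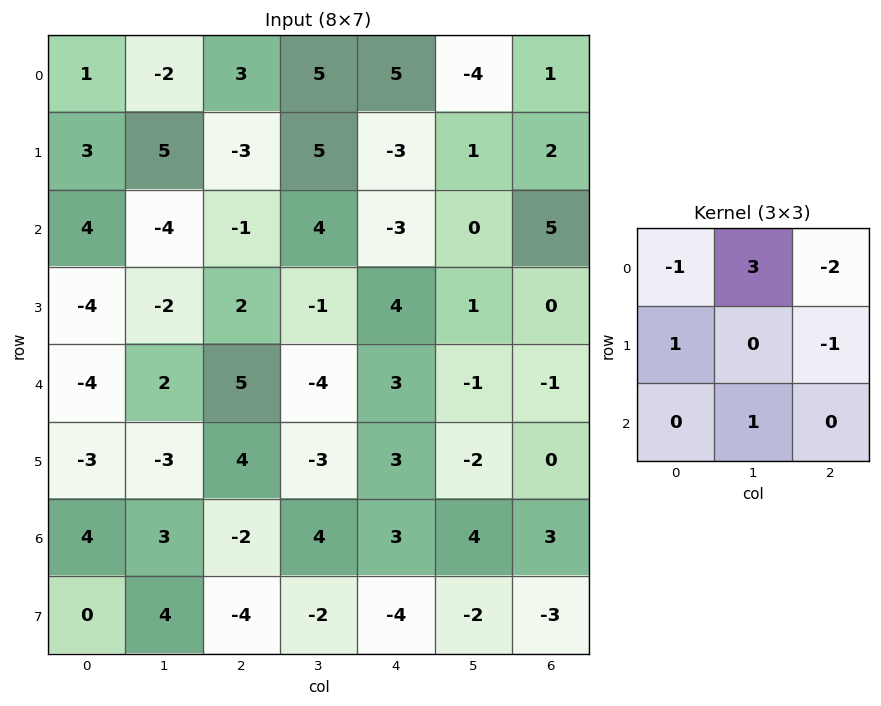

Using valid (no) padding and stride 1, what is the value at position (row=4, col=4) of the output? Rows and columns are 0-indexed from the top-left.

3

The receptive field on the input at this output position is [3 -1 -1 / 3 -2 0 / 3 4 3]. Elementwise product with the kernel and sum: 3·-1 + -1·3 + -1·-2 + 3·1 + 0·-1 + 4·1.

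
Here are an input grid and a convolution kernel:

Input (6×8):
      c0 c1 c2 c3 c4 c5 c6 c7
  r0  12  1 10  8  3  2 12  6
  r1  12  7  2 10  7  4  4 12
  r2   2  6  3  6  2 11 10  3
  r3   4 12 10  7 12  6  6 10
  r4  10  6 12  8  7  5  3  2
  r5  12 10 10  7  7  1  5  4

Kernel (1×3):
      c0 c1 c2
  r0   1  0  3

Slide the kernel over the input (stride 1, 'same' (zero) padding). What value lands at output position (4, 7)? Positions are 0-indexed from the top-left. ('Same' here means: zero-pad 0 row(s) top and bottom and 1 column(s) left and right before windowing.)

3

The receptive field on the zero-padded input at this output position is [3 2 0]. Elementwise product with the kernel and sum: 3·1 + 0·3.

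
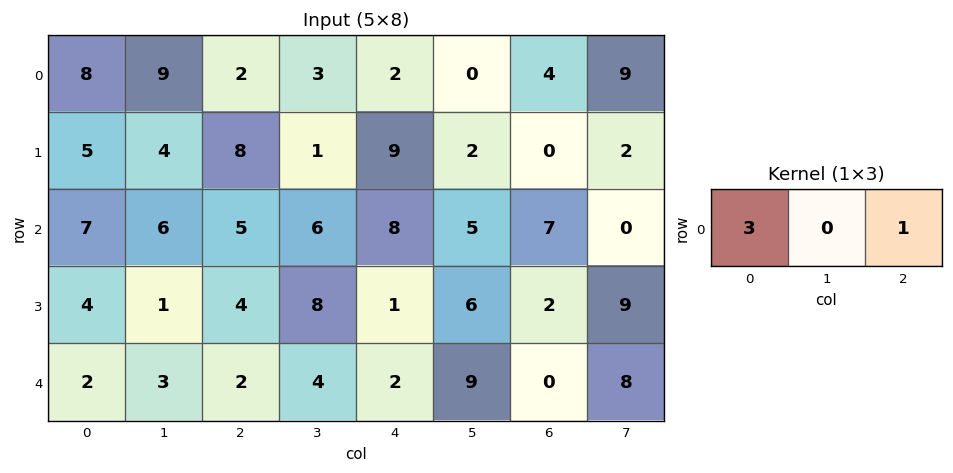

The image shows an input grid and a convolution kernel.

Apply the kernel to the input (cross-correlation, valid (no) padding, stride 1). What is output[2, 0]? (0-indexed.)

The receptive field on the input at this output position is [7 6 5]. Elementwise product with the kernel and sum: 7·3 + 5·1.

26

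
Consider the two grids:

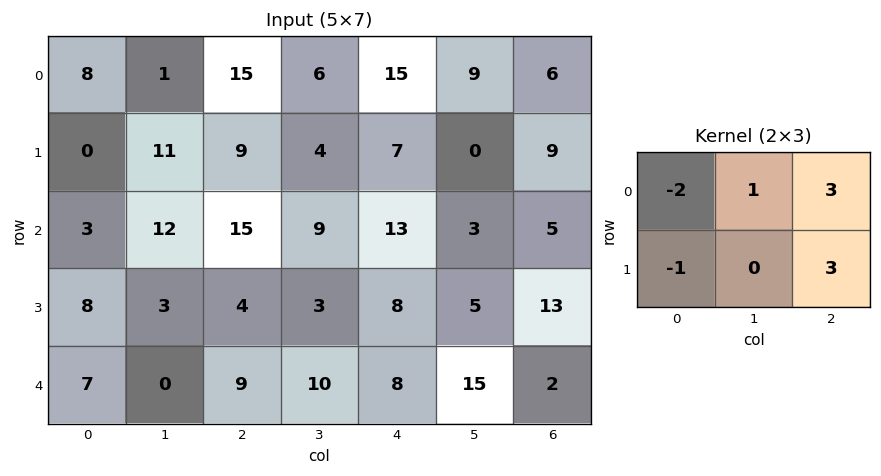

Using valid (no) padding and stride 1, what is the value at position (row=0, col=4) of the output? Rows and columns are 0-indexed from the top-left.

17

The receptive field on the input at this output position is [15 9 6 / 7 0 9]. Elementwise product with the kernel and sum: 15·-2 + 9·1 + 6·3 + 7·-1 + 9·3.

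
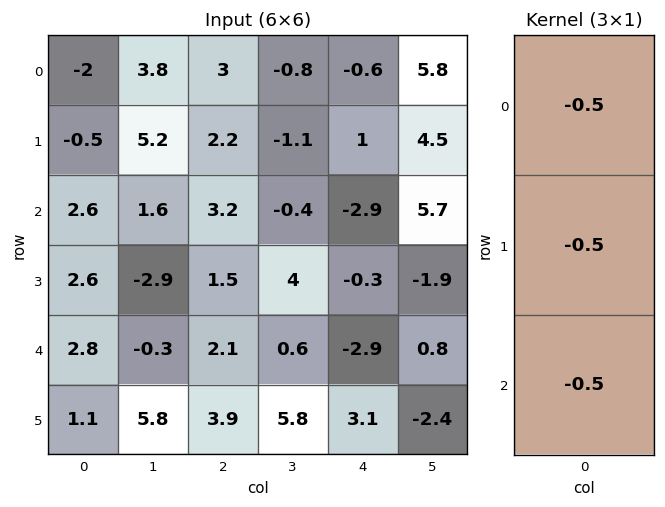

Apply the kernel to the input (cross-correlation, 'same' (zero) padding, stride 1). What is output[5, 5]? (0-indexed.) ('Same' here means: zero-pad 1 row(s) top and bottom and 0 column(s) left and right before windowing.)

0.8

The receptive field on the zero-padded input at this output position is [0.8 / -2.4 / 0]. Elementwise product with the kernel and sum: 0.8·-0.5 + -2.4·-0.5 + 0·-0.5.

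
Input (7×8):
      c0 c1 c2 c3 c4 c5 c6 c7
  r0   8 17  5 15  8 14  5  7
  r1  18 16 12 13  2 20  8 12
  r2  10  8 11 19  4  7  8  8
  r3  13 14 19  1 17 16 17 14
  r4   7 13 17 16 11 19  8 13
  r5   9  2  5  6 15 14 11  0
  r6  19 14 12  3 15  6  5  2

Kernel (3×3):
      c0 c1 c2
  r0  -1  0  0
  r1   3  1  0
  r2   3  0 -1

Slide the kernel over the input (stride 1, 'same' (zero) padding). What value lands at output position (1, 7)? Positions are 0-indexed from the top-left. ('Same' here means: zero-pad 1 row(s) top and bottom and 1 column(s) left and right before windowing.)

The receptive field on the zero-padded input at this output position is [5 7 0 / 8 12 0 / 8 8 0]. Elementwise product with the kernel and sum: 5·-1 + 8·3 + 12·1 + 8·3 + 0·-1.

55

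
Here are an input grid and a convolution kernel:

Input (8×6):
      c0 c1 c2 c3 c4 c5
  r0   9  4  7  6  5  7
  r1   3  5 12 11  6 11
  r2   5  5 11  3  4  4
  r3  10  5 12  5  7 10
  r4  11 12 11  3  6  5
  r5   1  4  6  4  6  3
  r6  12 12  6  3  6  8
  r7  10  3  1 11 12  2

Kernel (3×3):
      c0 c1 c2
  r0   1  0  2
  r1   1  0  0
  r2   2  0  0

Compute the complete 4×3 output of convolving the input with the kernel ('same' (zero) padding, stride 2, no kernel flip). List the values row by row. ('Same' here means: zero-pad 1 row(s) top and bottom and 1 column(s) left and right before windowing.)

0 14 28
10 42 46
10 35 36
8 30 35

Output[0,0]: The receptive field on the zero-padded input at this output position is [0 0 0 / 0 9 4 / 0 3 5]. Elementwise product with the kernel and sum: 0·1 + 0·2 + 0·1 + 0·2.
Output[0,1]: The receptive field on the zero-padded input at this output position is [0 0 0 / 4 7 6 / 5 12 11]. Elementwise product with the kernel and sum: 0·1 + 0·2 + 4·1 + 5·2.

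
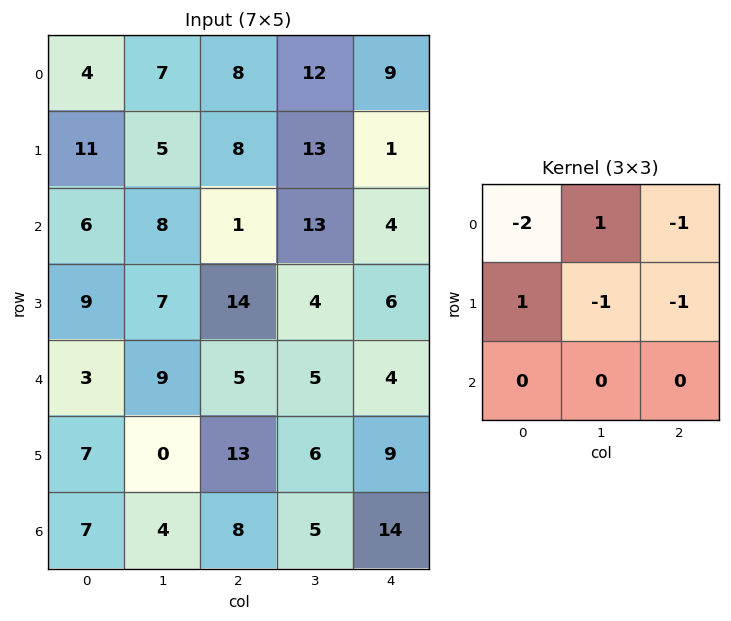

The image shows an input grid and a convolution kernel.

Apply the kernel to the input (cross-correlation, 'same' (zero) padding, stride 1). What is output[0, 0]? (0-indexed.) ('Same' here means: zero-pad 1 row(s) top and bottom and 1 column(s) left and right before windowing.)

The receptive field on the zero-padded input at this output position is [0 0 0 / 0 4 7 / 0 11 5]. Elementwise product with the kernel and sum: 0·-2 + 0·1 + 0·-1 + 0·1 + 4·-1 + 7·-1.

-11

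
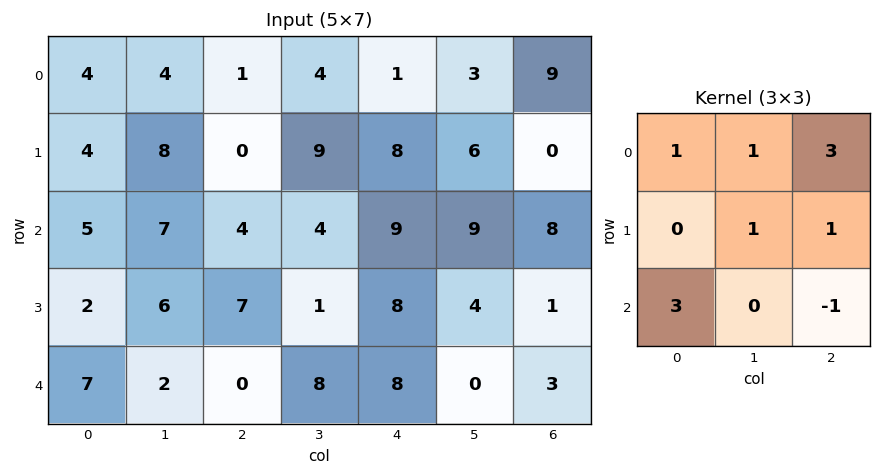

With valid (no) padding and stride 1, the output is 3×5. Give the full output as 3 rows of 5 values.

30 43 28 31 56
22 60 59 52 54
58 29 36 76 68

Output[0,0]: The receptive field on the input at this output position is [4 4 1 / 4 8 0 / 5 7 4]. Elementwise product with the kernel and sum: 4·1 + 4·1 + 1·3 + 8·1 + 0·1 + 5·3 + 4·-1.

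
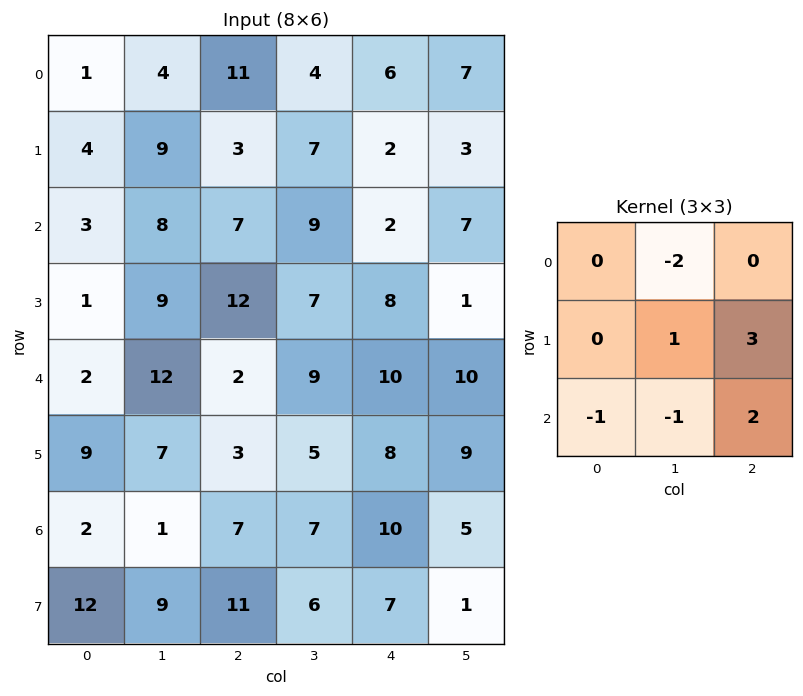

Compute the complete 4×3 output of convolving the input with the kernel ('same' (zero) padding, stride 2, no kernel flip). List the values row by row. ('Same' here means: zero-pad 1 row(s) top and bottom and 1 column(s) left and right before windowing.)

Output[0,0]: The receptive field on the zero-padded input at this output position is [0 0 0 / 0 1 4 / 0 4 9]. Elementwise product with the kernel and sum: 0·-2 + 1·1 + 4·3 + 0·-1 + 4·-1 + 9·2.

27 25 24
36 21 6
41 5 29
-7 14 -2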